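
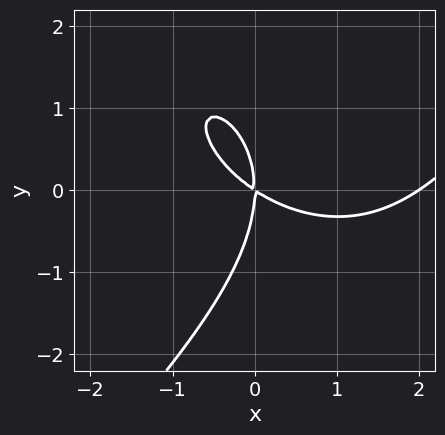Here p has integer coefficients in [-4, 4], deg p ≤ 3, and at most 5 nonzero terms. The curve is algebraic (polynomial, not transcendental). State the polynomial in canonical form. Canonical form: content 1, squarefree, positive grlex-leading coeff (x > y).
x^3 - y^3 - 2*x^2 - 3*x*y

1. Degree: a generic line meets the curve in up to 3 points, so deg p = 3.
2. Reading off the gridlines: it meets the y-axis at y = 0 (among the integer gridlines); the x-axis gridline crossings are at x ∈ {0, 2}.
3. Assembling these constraints gives the stated polynomial.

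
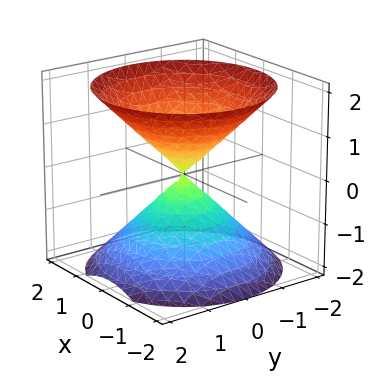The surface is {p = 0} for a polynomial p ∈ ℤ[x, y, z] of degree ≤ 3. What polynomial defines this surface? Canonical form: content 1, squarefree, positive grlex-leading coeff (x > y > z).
(a) The picture has 2 separate pieces.
(b) Degree: two nappes meeting at a single point; a quadric, so deg p = 2.
(c) Symmetries: mirror symmetry z ↦ −z ⇒ only even powers of z; every cross-section ⟂ z is a circle, so x, y appear only via x² + y².
(d) Against the integer gridlines: it crosses the x-axis at the gridline x = 0; it crosses the z-axis at the gridline z = 0; one y-axis crossing is at y = 0; a circular section at z = -1 has radius exactly 1.
(e) The integer polynomial consistent with all of this is the stated p.

x^2 + y^2 - z^2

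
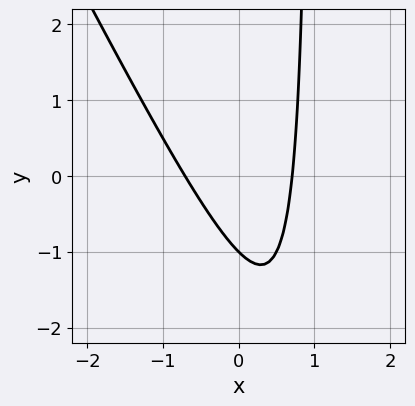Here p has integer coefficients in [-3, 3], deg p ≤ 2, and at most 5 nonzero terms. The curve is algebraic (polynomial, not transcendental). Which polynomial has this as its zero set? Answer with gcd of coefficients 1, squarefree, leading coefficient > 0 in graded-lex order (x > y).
(a) The degree is 2 — the shape is more complex than any degree-1 curve.
(b) From the visible intercepts: it meets the y-axis at y = -1 (among the integer gridlines).
(c) Solving for integer coefficients yields p as stated.

2*x^2 + x*y - y - 1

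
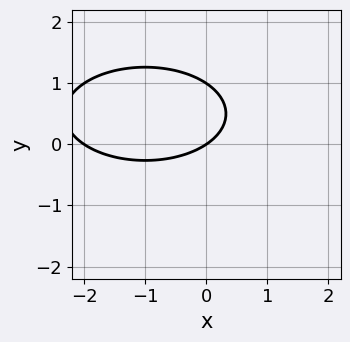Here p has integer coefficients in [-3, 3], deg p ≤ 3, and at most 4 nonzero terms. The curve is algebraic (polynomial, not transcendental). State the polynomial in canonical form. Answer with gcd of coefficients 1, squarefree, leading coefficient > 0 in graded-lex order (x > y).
x^2 + 3*y^2 + 2*x - 3*y

(a) The degree is 2 — no degree-1 curve has this shape.
(b) From the axis intercepts and sections: among the integer gridlines, it crosses the y-axis at y ∈ {0, 1}; among the integer gridlines, it crosses the x-axis at x ∈ {-2, 0}.
(c) Matching integer coefficients to the picture gives p.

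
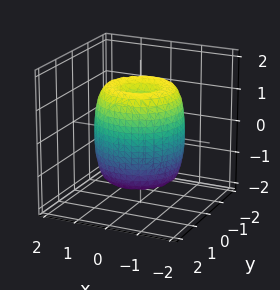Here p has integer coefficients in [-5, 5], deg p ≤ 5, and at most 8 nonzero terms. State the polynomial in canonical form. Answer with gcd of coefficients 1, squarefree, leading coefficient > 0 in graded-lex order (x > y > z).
1. deg p = 4. A generic line meets the surface in up to 4 points.
2. By symmetry, the z-axis is an axis of rotation, so x and y enter only as x² + y².
3. From the axis intercepts and sections: a circular section at z = 1 has radius between 1 and 2; among the integer gridlines, it crosses the z-axis at z ∈ {-1, 1}.
4. Fitting integer coefficients to these (and the overall shape) gives p.

2*x^4 + 4*x^2*y^2 + 2*y^4 - 3*x^2 - 3*y^2 + z^2 - 1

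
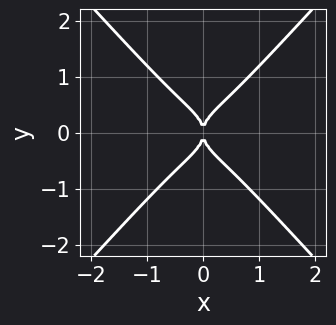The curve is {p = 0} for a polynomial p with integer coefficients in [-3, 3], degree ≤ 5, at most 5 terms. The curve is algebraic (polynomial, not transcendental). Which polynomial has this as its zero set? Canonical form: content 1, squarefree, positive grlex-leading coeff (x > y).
First, the degree is 4 — the shape is more complex than any degree-3 curve.
Next, symmetries: it's symmetric under y → −y, forcing even powers of y; mirror symmetry x ↦ −x ⇒ only even powers of x.
Next, against the integer gridlines: one y-axis crossing is at y = 0; it meets the x-axis at x = 0 (among the integer gridlines).
Finally, together with the visible shape, these determine p as stated.

3*x^4 - 2*y^4 + x^2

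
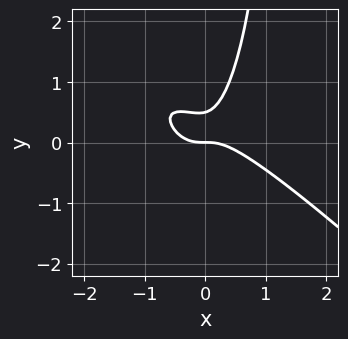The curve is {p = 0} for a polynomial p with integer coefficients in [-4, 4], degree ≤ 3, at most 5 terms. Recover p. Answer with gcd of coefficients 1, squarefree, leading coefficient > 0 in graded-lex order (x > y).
2*x^3 + 3*x^2*y + x*y^2 - 2*y^2 + y

deg p = 3.
Checking where it meets the axes: one x-axis crossing is at x = 0; it crosses the y-axis at the gridline y = 0.
Solving for integer coefficients yields p as stated.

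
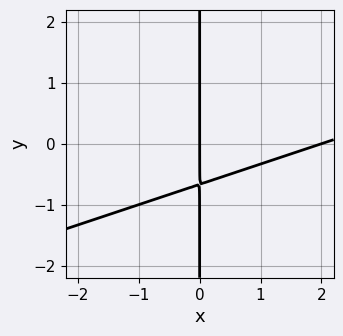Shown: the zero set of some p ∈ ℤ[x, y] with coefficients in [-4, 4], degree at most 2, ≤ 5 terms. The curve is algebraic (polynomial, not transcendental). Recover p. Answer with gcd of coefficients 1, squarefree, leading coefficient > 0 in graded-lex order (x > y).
x^2 - 3*x*y - 2*x

First, degree: the shape is more complex than any degree-1 curve, so deg p = 2.
Then, reading off the gridlines: every point of the y-axis in the box is on the curve; among the integer gridlines, it crosses the x-axis at x ∈ {0, 2}.
Finally, matching integer coefficients to the picture gives p.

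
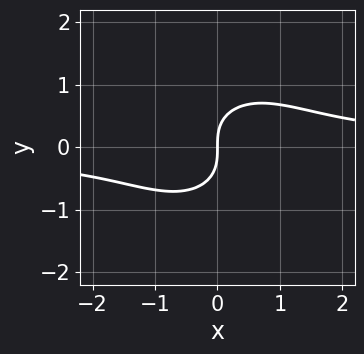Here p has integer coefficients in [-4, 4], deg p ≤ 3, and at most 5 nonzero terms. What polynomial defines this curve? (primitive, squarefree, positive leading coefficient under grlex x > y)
x^2*y + y^3 - x

(a) Degree: a generic line meets the curve in up to 3 points, so deg p = 3.
(b) Observable constraints: it meets the x-axis at x = 0 (among the integer gridlines); it meets the y-axis at y = 0 (among the integer gridlines).
(c) These observations pin down the coefficients.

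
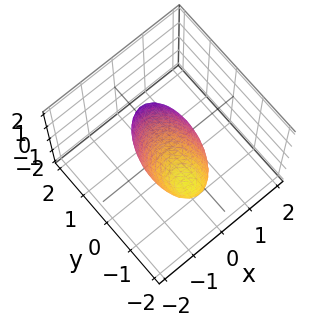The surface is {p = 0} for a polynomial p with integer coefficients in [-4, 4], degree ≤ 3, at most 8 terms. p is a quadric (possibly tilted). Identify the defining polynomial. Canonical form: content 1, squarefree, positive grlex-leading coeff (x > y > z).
(a) Degree: a generic line meets the surface in up to 2 points, so deg p = 2.
(b) Checking where it meets the axes: among the integer gridlines, it crosses the z-axis at z ∈ {-1, 1}; among the integer gridlines, it crosses the y-axis at y ∈ {-1, 1}.
(c) Fitting integer coefficients to these (and the overall shape) gives p.

3*x^2 + 2*x*z + 2*y^2 + 3*y*z + 2*z^2 - 2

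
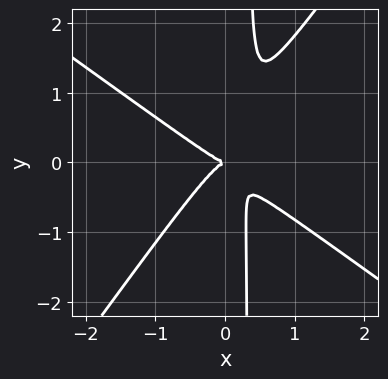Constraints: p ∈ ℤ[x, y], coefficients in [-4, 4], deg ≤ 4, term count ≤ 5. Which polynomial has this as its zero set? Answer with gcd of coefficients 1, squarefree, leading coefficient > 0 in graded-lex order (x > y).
3*x^3 + 2*x^2*y - 3*x*y^2 + y^2

deg p = 3. No degree-2 curve has this shape.
Against the integer gridlines: one y-axis crossing is at y = 0; it crosses the x-axis at the gridline x = 0.
Solving for integer coefficients yields p as stated.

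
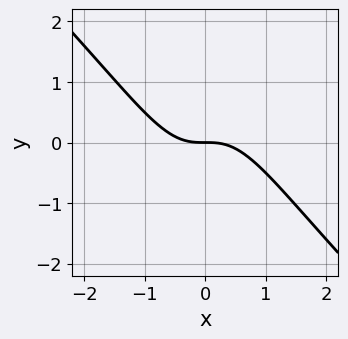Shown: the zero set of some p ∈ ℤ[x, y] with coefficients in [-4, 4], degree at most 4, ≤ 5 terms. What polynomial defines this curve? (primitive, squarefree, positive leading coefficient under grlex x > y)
x^3 + x^2*y + y

First, deg p = 3.
Then, from the axis intercepts and sections: it meets the y-axis at y = 0 (among the integer gridlines); one x-axis crossing is at x = 0.
Finally, assembling these constraints gives the stated polynomial.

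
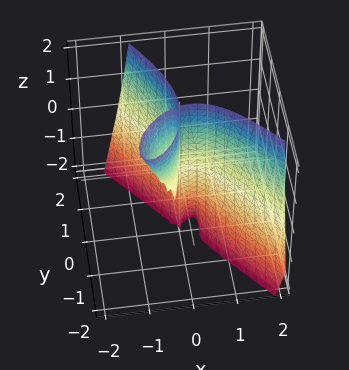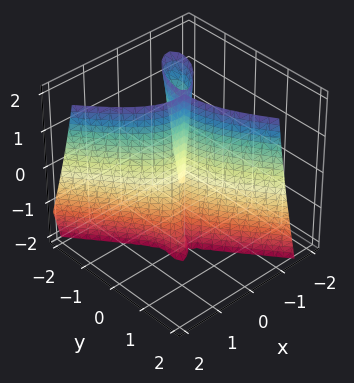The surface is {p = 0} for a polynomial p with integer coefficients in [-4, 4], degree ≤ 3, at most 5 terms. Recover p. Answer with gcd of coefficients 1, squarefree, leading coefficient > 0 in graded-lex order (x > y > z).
2*x^3 + x*y*z + y^3 - x^2 + 2*x*y

(a) I count 2 distinct pieces.
(b) The degree is 3 — a generic line meets the surface in up to 3 points.
(c) Against the integer gridlines: the visible z-axis segment lies entirely on the surface; it crosses the x-axis at the gridline x = 0.
(d) Fitting integer coefficients to these (and the overall shape) gives p.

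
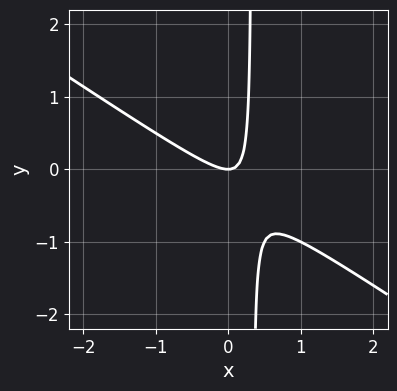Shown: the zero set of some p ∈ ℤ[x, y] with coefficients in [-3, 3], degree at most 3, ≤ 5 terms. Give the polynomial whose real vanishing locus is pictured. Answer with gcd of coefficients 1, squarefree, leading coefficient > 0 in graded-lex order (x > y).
2*x^2 + 3*x*y - y

Degree: no degree-1 curve has this shape, so deg p = 2.
Reading off the gridlines: one y-axis crossing is at y = 0; it crosses the x-axis at the gridline x = 0.
Assembling these constraints gives the stated polynomial.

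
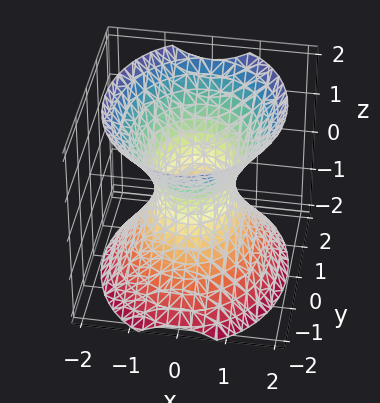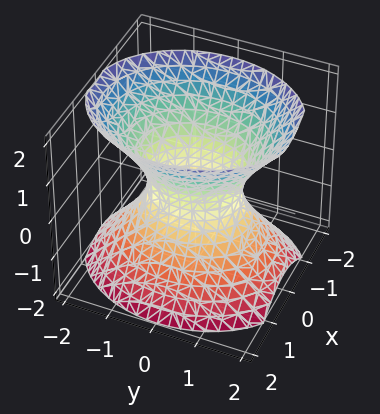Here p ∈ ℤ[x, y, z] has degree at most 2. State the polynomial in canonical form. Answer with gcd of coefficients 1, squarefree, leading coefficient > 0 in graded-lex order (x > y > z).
3*x^2 + 2*y^2 - 2*z^2 - 2

The degree is 2 — an hourglass — one-sheet hyperboloid; a quadric.
Symmetries: it's symmetric under z → −z, forcing even powers of z; it's symmetric under y → −y, forcing even powers of y; the x ↦ −x reflection is a symmetry, so x appears only in even powers.
Against the integer gridlines: the y-axis gridline crossings are at y ∈ {-1, 1}; no z-intercept at any integer in the box.
The integer polynomial consistent with all of this is the stated p.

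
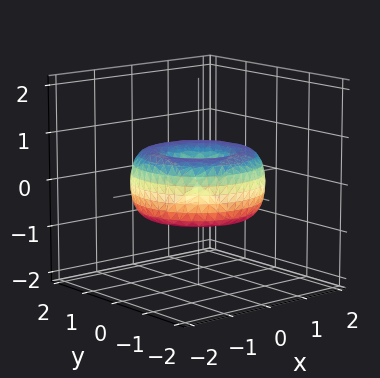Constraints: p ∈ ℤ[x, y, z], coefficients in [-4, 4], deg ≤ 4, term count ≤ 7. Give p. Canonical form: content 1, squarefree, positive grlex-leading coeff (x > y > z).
x^4 + 2*x^2*y^2 + y^4 - 2*x^2 - 2*y^2 + 2*z^2

First, degree: no degree-3 surface has this shape, so deg p = 4.
Then, by symmetry, the z-axis is an axis of rotation, so x and y enter only as x² + y².
Next, against the integer gridlines: it meets the z-axis at z = 0 (among the integer gridlines); a circular section at z = 0 has radius between 1 and 2; it meets the y-axis at y = 0 (among the integer gridlines); it crosses the x-axis at the gridline x = 0.
Finally, solving for integer coefficients yields p as stated.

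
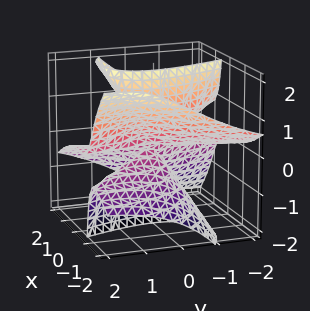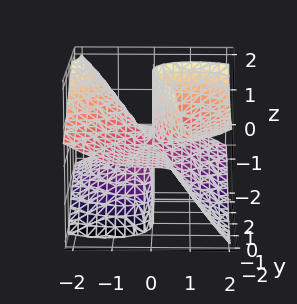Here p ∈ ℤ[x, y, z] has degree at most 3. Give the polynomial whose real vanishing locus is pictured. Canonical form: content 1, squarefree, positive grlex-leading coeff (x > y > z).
There are 2 components. They look like related sheets of one shape, so recover p as a whole.
deg p = 3. No degree-2 surface has this shape.
Reading off the gridlines: it meets the x-axis at x = 0 (among the integer gridlines); the visible z-axis segment lies entirely on the surface; the visible y-axis segment lies entirely on the surface.
These observations pin down the coefficients.

x^3 + 2*x*y*z - 2*x*z^2 + y^2*z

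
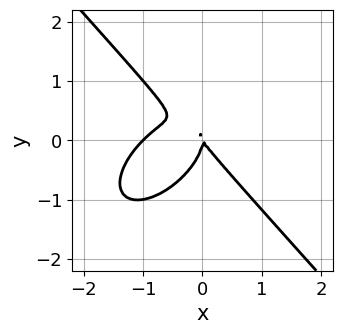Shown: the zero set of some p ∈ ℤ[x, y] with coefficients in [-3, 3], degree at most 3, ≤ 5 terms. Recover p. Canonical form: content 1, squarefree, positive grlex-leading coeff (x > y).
The degree is 3 — a generic line meets the curve in up to 3 points.
Reading off the gridlines: among the integer gridlines, it crosses the x-axis at x ∈ {-1, 0}; it meets the y-axis at y = 0 (among the integer gridlines).
Putting this together gives p.

3*x^3 - x^2*y + 3*y^3 + 3*x^2 + 2*x*y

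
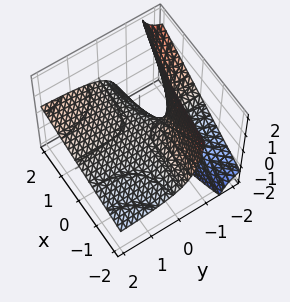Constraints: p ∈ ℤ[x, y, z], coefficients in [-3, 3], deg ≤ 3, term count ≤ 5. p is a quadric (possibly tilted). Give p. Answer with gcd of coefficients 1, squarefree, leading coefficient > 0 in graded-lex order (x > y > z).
x*y - 3*y*z - 3*z

(a) deg p = 2. A generic line meets the surface in up to 2 points.
(b) Against the integer gridlines: one z-axis crossing is at z = 0; every point of the x-axis in the box is on the surface; the visible y-axis segment lies entirely on the surface.
(c) The integer polynomial consistent with all of this is the stated p.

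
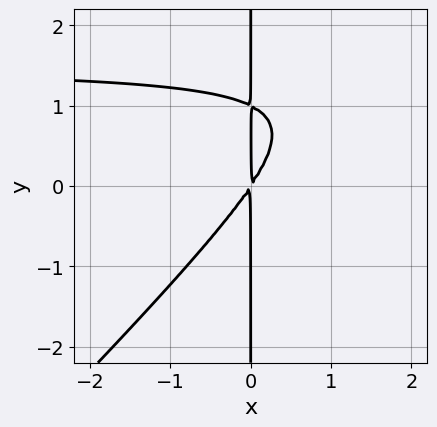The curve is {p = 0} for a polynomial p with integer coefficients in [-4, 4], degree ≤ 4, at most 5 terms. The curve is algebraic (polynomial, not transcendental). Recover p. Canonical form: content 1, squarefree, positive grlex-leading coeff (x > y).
1. Degree: no degree-2 curve has this shape, so deg p = 3.
2. From the visible intercepts: the visible y-axis segment lies entirely on the curve.
3. Putting this together gives p.

2*x^2*y - 2*x*y^2 - 3*x^2 + 2*x*y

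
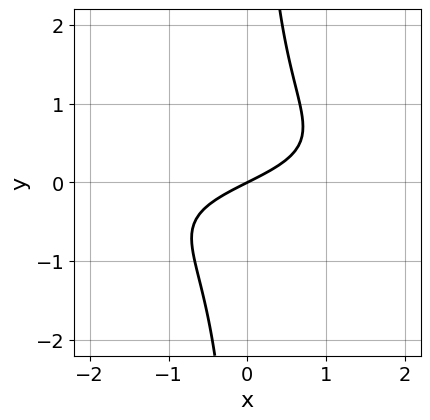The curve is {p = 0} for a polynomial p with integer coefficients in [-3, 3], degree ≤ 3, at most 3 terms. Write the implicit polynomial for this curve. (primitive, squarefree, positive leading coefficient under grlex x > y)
(a) deg p = 3. No degree-2 curve has this shape.
(b) Reading off the gridlines: one x-axis crossing is at x = 0; one y-axis crossing is at y = 0.
(c) Together with the visible shape, these determine p as stated.

2*x*y^2 + x - 2*y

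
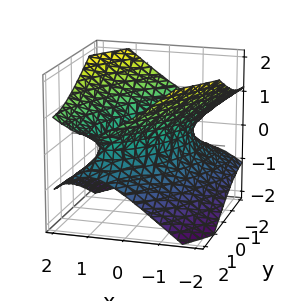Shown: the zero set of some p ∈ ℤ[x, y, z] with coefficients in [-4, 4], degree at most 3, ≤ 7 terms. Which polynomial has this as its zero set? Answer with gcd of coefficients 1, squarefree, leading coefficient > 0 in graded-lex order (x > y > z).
2*x^2 - 2*x*y + y^2 - 3*z^2 - 1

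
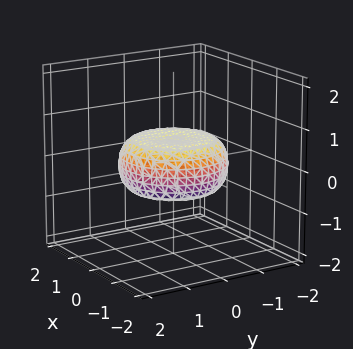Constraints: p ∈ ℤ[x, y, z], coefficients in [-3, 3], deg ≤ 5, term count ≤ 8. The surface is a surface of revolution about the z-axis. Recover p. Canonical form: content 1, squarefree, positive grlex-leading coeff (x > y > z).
The degree is 4 — no degree-3 surface has this shape.
Symmetry: the surface is invariant under rotation about z: p = q(x² + y², z).
From the visible intercepts: a circular section at z = 0 has radius between 1 and 2.
Together with the visible shape, these determine p as stated.

x^4 + 2*x^2*y^2 + y^4 - x^2 - y^2 + 3*z^2 - 1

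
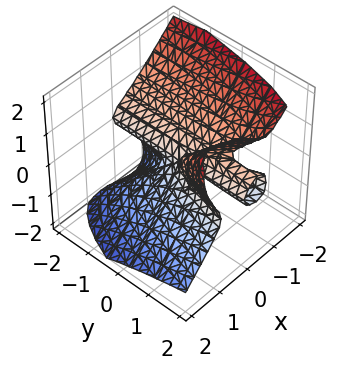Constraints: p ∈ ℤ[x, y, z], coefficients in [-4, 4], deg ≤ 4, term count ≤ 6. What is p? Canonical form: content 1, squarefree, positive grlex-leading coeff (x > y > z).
3*x^3 - x*z^2 - 2*y*z^2 + 2*z^3 - x*y

deg p = 3.
From the visible intercepts: it meets the z-axis at z = 0 (among the integer gridlines); it crosses the x-axis at the gridline x = 0.
These observations pin down the coefficients.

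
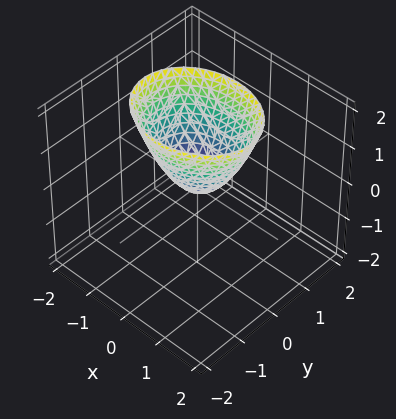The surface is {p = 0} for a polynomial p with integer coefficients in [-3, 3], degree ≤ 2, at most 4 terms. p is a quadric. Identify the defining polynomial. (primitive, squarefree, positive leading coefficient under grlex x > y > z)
(a) deg p = 2. A single bowl opening along one axis; a quadric.
(b) Symmetries: it's symmetric under x → −x, forcing even powers of x; it's symmetric under y → −y, forcing even powers of y.
(c) From the axis intercepts and sections: it crosses the z-axis at the gridline z = 0; it meets the x-axis at x = 0 (among the integer gridlines); one y-axis crossing is at y = 0.
(d) Assembling these constraints gives the stated polynomial.

2*x^2 + 3*y^2 - 2*z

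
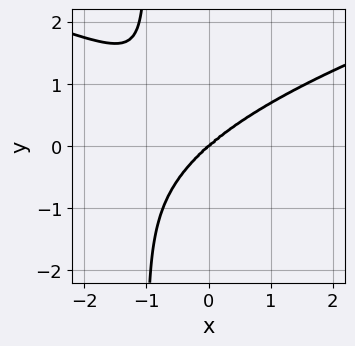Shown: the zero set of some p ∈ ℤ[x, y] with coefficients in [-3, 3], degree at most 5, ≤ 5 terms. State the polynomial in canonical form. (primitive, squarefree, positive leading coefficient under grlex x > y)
3*x*y^3 - 2*x^3 + 3*y^3

(a) The degree is 4 — the shape is more complex than any degree-3 curve.
(b) Against the integer gridlines: one x-axis crossing is at x = 0; one y-axis crossing is at y = 0.
(c) Putting this together gives p.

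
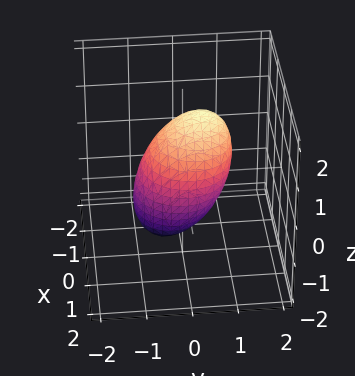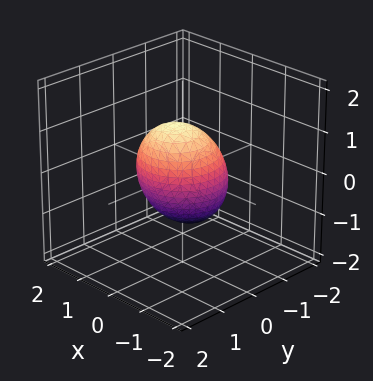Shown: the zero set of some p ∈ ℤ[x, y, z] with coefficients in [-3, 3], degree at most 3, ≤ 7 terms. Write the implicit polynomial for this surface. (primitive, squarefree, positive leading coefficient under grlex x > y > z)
First, deg p = 2. The shape is more complex than any degree-1 surface.
Then, against the integer gridlines: among the integer gridlines, it crosses the y-axis at y ∈ {-1, 1}; among the integer gridlines, it crosses the x-axis at x ∈ {-1, 1}.
Finally, solving for integer coefficients yields p as stated.

3*x^2 + x*z + 3*y^2 - 2*y*z + 2*z^2 - 3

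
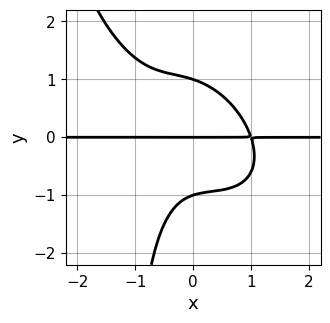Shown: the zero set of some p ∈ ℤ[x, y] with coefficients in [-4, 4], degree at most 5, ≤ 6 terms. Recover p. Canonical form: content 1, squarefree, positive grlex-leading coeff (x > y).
(a) The degree is 4 — no degree-3 curve has this shape.
(b) From the axis intercepts and sections: the y-axis gridline crossings are at y ∈ {-1, 0, 1}; the visible x-axis segment lies entirely on the curve.
(c) The integer polynomial consistent with all of this is the stated p.

3*x^3*y + 3*x^2*y^2 + 2*x*y^3 + 3*y^3 - 3*y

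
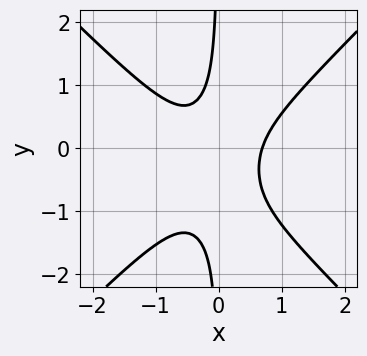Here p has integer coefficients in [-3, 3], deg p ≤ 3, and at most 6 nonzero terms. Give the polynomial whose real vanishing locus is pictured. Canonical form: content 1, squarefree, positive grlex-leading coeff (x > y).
(a) Degree: the shape is more complex than any degree-2 curve, so deg p = 3.
(b) Checking where it meets the axes: the curve avoids every integer y-axis point in the box.
(c) Putting this together gives p.

3*x^3 - 3*x*y^2 - 2*x*y - 1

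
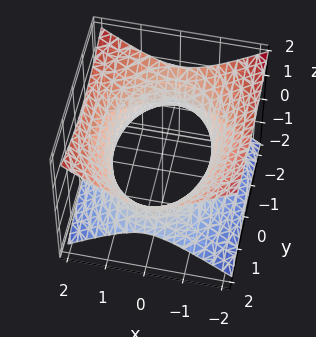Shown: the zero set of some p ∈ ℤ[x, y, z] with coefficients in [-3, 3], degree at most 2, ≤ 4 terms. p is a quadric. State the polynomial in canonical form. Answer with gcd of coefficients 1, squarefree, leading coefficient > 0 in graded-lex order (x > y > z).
2*x^2 + y^2 - 3*z^2 - 3

deg p = 2.
Symmetries: it's symmetric under z → −z, forcing even powers of z; the x ↦ −x reflection is a symmetry, so x appears only in even powers; it's symmetric under y → −y, forcing even powers of y.
Against the integer gridlines: the surface avoids every integer z-axis point in the box.
These observations pin down the coefficients.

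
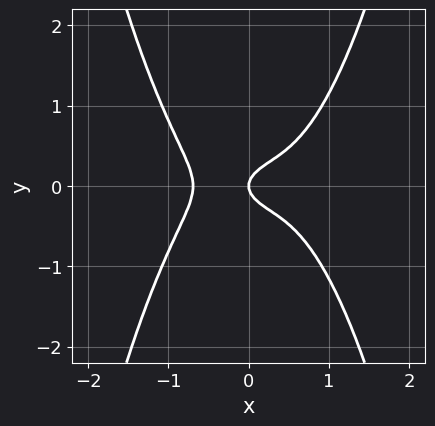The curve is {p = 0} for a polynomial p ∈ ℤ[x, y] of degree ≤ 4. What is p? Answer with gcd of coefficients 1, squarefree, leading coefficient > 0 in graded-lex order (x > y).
First, degree: a generic line meets the curve in up to 4 points, so deg p = 4.
Then, symmetries: the y ↦ −y reflection is a symmetry, so y appears only in even powers.
Then, observable constraints: it meets the x-axis at x = 0 (among the integer gridlines); it meets the y-axis at y = 0 (among the integer gridlines).
Finally, putting this together gives p.

3*x^4 - 3*y^2 + x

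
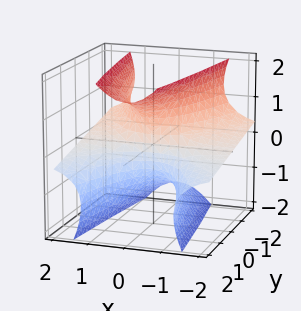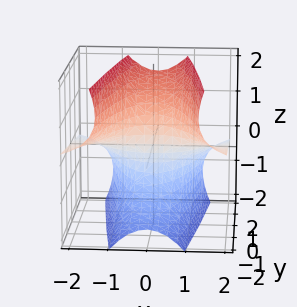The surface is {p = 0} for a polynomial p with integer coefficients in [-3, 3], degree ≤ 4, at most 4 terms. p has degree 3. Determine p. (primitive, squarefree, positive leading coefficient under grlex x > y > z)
(a) deg p = 3. No degree-2 surface has this shape.
(b) Checking where it meets the axes: it meets the y-axis at y = 0 (among the integer gridlines); it meets the z-axis at z = 0 (among the integer gridlines); every point of the x-axis in the box is on the surface.
(c) Fitting integer coefficients to these (and the overall shape) gives p.

3*x^2*z - z^3 + 2*y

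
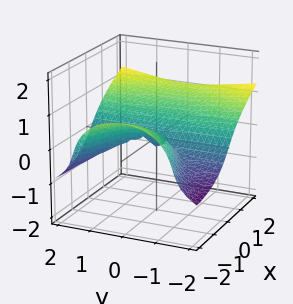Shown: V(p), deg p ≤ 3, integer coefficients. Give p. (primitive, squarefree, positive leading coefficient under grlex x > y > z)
First, the degree is 3 — a generic line meets the surface in up to 3 points.
Then, from the axis intercepts and sections: every point of the y-axis in the box is on the surface; it meets the z-axis at z = 0 (among the integer gridlines); it meets the x-axis at x = 0 (among the integer gridlines).
Finally, these observations pin down the coefficients.

x*y^2 - y^2*z - 3*z^3 + x^2 - z^2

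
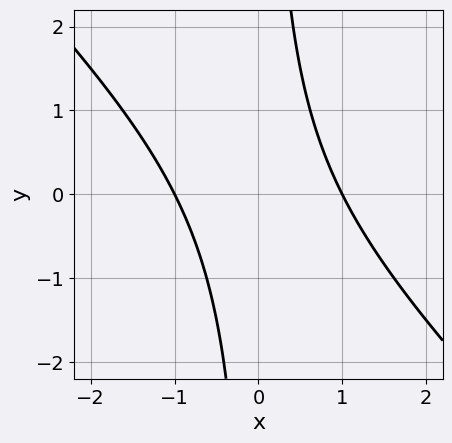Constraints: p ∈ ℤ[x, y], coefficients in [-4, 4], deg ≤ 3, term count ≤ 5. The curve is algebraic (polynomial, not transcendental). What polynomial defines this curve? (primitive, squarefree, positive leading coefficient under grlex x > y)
x^2 + x*y - 1

The degree is 2 — the shape is more complex than any degree-1 curve.
From the axis intercepts and sections: it misses every integer gridline on the y-axis; the x-axis gridline crossings are at x ∈ {-1, 1}.
Solving for integer coefficients yields p as stated.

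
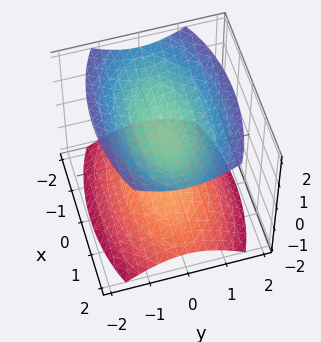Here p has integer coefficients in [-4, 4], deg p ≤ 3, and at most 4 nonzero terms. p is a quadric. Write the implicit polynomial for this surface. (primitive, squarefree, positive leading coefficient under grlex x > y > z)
1. The picture has 2 separate pieces. They look like related sheets of one shape, so recover p as a whole.
2. Degree: two sheets facing apart; a quadric, so deg p = 2.
3. Symmetries: mirror symmetry z ↦ −z ⇒ only even powers of z; the y ↦ −y reflection is a symmetry, so y appears only in even powers; it's symmetric under x → −x, forcing even powers of x.
4. From the visible intercepts: the surface avoids every integer x-axis point in the box; among the integer gridlines, it crosses the z-axis at z ∈ {-1, 1}; it misses every integer gridline on the y-axis.
5. The integer polynomial consistent with all of this is the stated p.

x^2 + 3*y^2 - 3*z^2 + 3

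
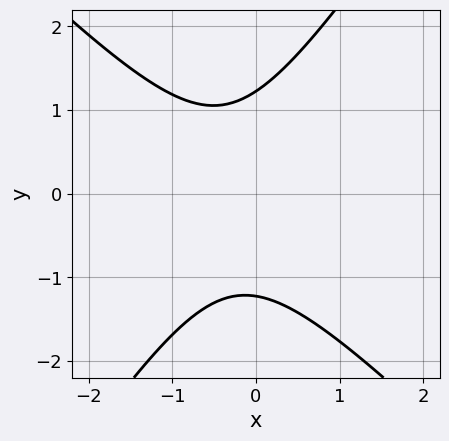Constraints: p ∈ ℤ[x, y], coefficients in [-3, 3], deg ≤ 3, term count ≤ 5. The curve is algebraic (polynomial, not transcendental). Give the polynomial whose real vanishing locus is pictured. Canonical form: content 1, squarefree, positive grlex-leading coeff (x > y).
3*x^2 + x*y - 2*y^2 + 2*x + 3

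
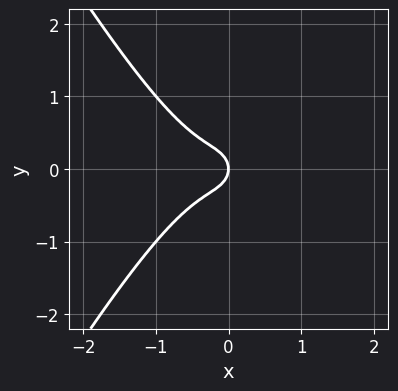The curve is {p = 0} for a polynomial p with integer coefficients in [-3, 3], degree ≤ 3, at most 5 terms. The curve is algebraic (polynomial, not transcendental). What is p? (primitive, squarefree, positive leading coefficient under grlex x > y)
3*x^3 - x*y^2 + x^2 + 2*y^2 + x

First, deg p = 3. No degree-2 curve has this shape.
Then, symmetries: it's symmetric under y → −y, forcing even powers of y.
Next, reading off the gridlines: it crosses the y-axis at the gridline y = 0; one x-axis crossing is at x = 0.
Finally, the integer polynomial consistent with all of this is the stated p.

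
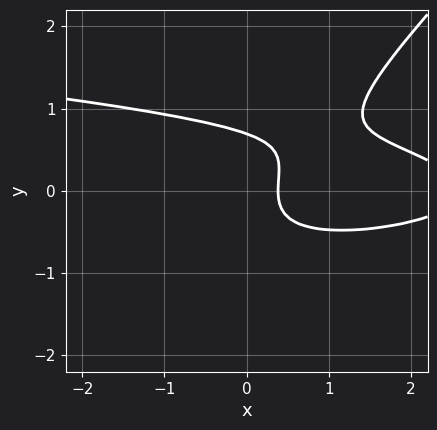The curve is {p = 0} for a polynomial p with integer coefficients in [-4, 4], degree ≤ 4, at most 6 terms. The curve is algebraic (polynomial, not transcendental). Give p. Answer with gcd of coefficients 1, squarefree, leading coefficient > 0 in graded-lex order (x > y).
(a) The degree is 3 — a generic line meets the curve in up to 3 points.
(b) Solving for integer coefficients yields p as stated.

3*x*y^2 - 3*y^3 + x^2 - 3*x + 1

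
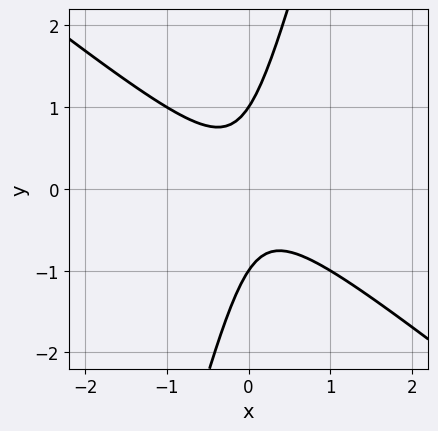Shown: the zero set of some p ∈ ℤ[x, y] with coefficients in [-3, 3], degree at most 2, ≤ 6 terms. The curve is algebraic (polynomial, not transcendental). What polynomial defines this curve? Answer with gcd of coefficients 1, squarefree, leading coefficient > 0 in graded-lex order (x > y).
3*x^2 + 3*x*y - y^2 + 1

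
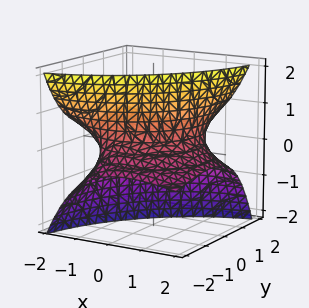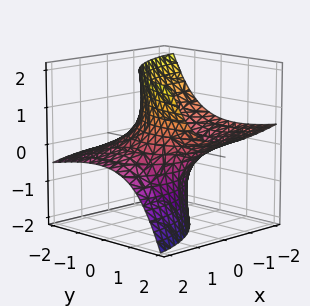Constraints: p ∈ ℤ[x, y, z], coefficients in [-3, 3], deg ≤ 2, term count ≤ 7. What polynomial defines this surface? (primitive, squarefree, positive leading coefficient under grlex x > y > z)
1. Degree: the shape is more complex than any degree-1 surface, so deg p = 2.
2. Against the integer gridlines: no z-intercept at any integer in the box.
3. Fitting integer coefficients to these (and the overall shape) gives p.

x^2 + 3*x*z + y^2 - 3*y*z - z^2 - 2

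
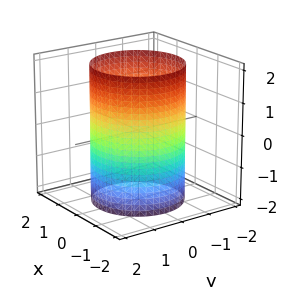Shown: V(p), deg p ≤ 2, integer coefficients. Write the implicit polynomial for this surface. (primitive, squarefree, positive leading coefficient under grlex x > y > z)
x^2 + y^2 - 2

1. Degree: constant cross-section along one axis; a quadric, so deg p = 2.
2. Symmetries: rotational symmetry about the z-axis ⇒ p depends on x, y only through x² + y²; mirror symmetry z ↦ −z ⇒ only even powers of z.
3. Against the integer gridlines: a circular section at z = -2 has radius between 1 and 2; the surface avoids every integer z-axis point in the box.
4. Matching integer coefficients to the picture gives p.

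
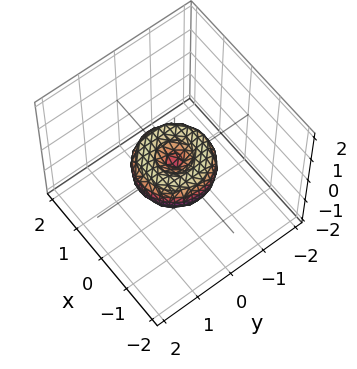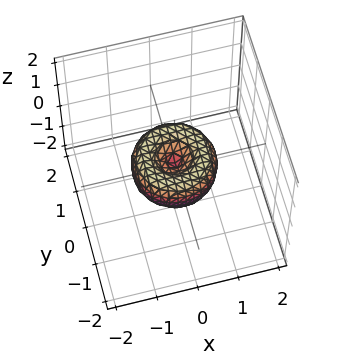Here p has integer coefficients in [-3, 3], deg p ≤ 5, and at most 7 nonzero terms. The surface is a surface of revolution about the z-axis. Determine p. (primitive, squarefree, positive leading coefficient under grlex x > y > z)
x^4 + 2*x^2*y^2 + y^4 - x^2 - y^2 + z^2

1. deg p = 4. No degree-3 surface has this shape.
2. Symmetries: every cross-section ⟂ z is a circle, so x, y appear only via x² + y².
3. Against the integer gridlines: among the integer gridlines, it crosses the x-axis at x ∈ {-1, 0, 1}; one z-axis crossing is at z = 0; the y-axis gridline crossings are at y ∈ {-1, 0, 1}; a circular section at z = 0 has radius exactly 1.
4. Together with the visible shape, these determine p as stated.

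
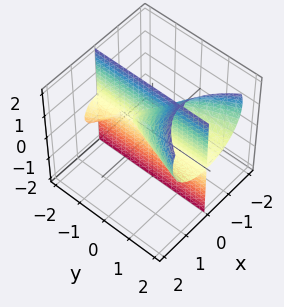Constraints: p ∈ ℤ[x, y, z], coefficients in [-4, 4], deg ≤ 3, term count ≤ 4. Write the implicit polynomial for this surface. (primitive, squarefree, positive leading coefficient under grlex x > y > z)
x^3 - x*y*z + x*z^2 - x*z

First, there are 3 components. Treating them together as one polynomial.
Then, degree: the shape is more complex than any degree-2 surface, so deg p = 3.
Next, reading off the gridlines: it crosses the x-axis at the gridline x = 0; every point of the z-axis in the box is on the surface; every point of the y-axis in the box is on the surface.
Finally, putting this together gives p.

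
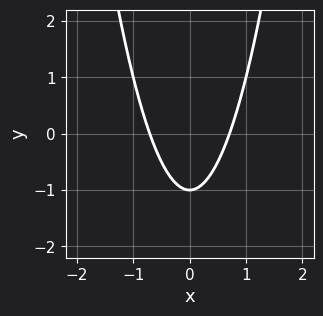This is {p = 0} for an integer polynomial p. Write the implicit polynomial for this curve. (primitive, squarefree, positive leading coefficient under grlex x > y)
1. Degree: a generic line meets the curve in up to 2 points, so deg p = 2.
2. Symmetries: the x ↦ −x reflection is a symmetry, so x appears only in even powers.
3. Checking where it meets the axes: one y-axis crossing is at y = -1.
4. Matching integer coefficients to the picture gives p.

2*x^2 - y - 1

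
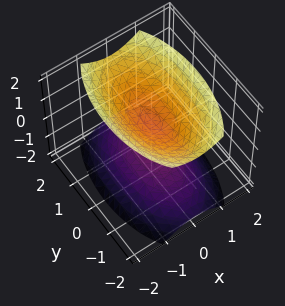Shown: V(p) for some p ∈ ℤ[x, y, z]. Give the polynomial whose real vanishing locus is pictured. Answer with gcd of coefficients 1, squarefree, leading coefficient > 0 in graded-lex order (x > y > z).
3*x^2 + y^2 - 2*z^2 + 1

I count 2 distinct pieces. Treating them together as one polynomial.
Degree: two separate bowl-shaped sheets opening away from each other; a quadric, so deg p = 2.
Symmetries: mirror symmetry x ↦ −x ⇒ only even powers of x; it's symmetric under y → −y, forcing even powers of y; the z ↦ −z reflection is a symmetry, so z appears only in even powers.
Reading off the gridlines: no y-intercept at any integer in the box; it misses every integer gridline on the x-axis.
These observations pin down the coefficients.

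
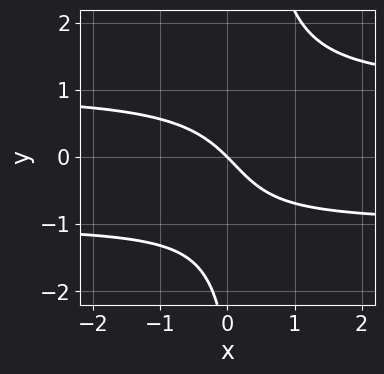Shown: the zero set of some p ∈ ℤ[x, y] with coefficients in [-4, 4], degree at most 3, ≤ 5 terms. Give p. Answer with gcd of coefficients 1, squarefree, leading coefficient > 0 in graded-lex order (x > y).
First, deg p = 3. No degree-2 curve has this shape.
Next, observable constraints: one y-axis crossing is at y = 0; it meets the x-axis at x = 0 (among the integer gridlines).
Finally, solving for integer coefficients yields p as stated.

3*x*y^2 - y^2 - 3*x - 3*y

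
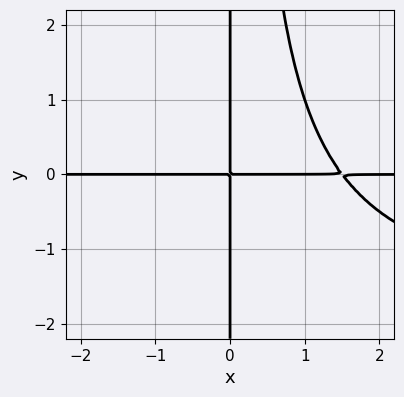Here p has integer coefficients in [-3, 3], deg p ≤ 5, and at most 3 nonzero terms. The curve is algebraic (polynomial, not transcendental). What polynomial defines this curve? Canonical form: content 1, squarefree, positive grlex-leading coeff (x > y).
x^2*y^2 + 2*x^2*y - 3*x*y

The degree is 4 — no degree-3 curve has this shape.
From the visible intercepts: the visible y-axis segment lies entirely on the curve; every point of the x-axis in the box is on the curve.
The integer polynomial consistent with all of this is the stated p.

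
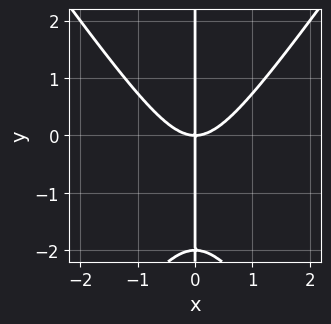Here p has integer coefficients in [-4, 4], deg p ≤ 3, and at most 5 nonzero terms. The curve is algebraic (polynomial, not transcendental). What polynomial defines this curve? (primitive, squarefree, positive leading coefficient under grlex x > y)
2*x^3 - x*y^2 - 2*x*y

(a) deg p = 3. No degree-2 curve has this shape.
(b) Against the integer gridlines: it crosses the x-axis at the gridline x = 0; every point of the y-axis in the box is on the curve.
(c) Solving for integer coefficients yields p as stated.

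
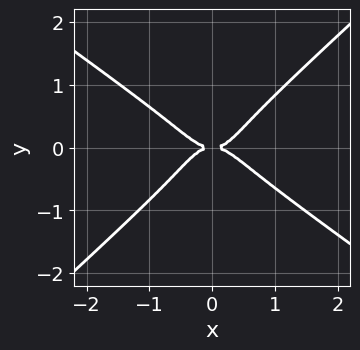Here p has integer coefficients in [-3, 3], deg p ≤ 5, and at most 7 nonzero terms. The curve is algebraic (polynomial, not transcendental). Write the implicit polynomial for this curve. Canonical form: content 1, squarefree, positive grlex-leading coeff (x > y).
2*x^4 + x^3*y - x^2*y^2 - 3*y^4 - y^2

(a) Degree: a generic line meets the curve in up to 4 points, so deg p = 4.
(b) Checking where it meets the axes: it crosses the y-axis at the gridline y = 0; one x-axis crossing is at x = 0.
(c) Assembling these constraints gives the stated polynomial.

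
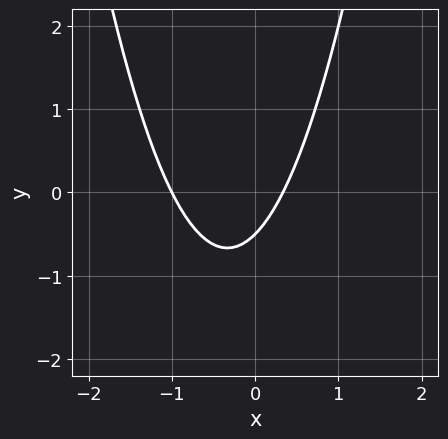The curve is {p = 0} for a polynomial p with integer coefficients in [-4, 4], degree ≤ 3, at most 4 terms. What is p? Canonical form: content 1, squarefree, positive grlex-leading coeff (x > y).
(a) The degree is 2 — no degree-1 curve has this shape.
(b) From the visible intercepts: it crosses the x-axis at the gridline x = -1.
(c) Putting this together gives p.

3*x^2 + 2*x - 2*y - 1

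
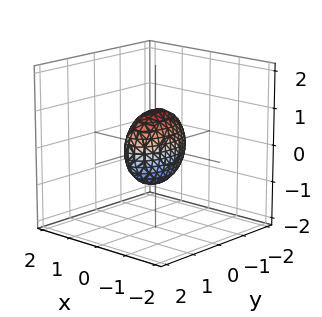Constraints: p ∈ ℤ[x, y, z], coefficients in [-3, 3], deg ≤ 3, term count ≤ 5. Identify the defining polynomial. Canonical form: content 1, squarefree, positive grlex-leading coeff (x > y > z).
First, the degree is 2 — bounded and convex; a quadric.
Next, symmetries: the x ↦ −x reflection is a symmetry, so x appears only in even powers; mirror symmetry z ↦ −z ⇒ only even powers of z; the y ↦ −y reflection is a symmetry, so y appears only in even powers.
Next, against the integer gridlines: the y-axis gridline crossings are at y ∈ {-1, 1}; among the integer gridlines, it crosses the z-axis at z ∈ {-1, 1}.
Finally, fitting integer coefficients to these (and the overall shape) gives p.

3*x^2 + y^2 + z^2 - 1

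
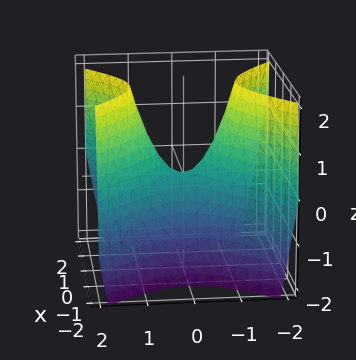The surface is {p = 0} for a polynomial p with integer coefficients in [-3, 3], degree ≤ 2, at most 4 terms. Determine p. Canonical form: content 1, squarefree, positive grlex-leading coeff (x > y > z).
First, degree: a saddle surface; a quadric, so deg p = 2.
Next, symmetries: the y ↦ −y reflection is a symmetry, so y appears only in even powers; the x ↦ −x reflection is a symmetry, so x appears only in even powers.
Then, reading off the gridlines: it crosses the x-axis at the gridline x = 0; it meets the y-axis at y = 0 (among the integer gridlines).
Finally, together with the visible shape, these determine p as stated.

3*x^2 - 3*y^2 + 2*z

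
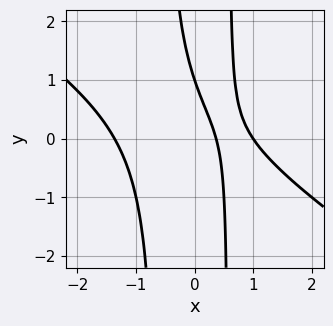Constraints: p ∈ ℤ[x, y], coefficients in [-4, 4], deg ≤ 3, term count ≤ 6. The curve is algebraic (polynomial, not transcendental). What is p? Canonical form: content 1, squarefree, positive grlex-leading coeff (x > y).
2*x^3 + 3*x^2*y - 3*x - y + 1

(a) The degree is 3 — no degree-2 curve has this shape.
(b) Checking where it meets the axes: it meets the y-axis at y = 1 (among the integer gridlines); it meets the x-axis at x = 1 (among the integer gridlines).
(c) Matching integer coefficients to the picture gives p.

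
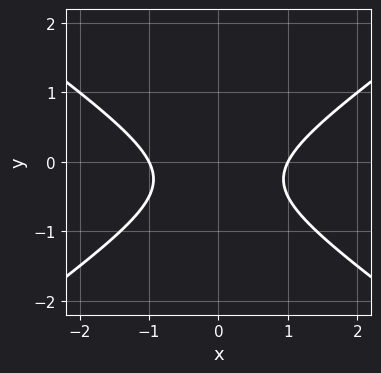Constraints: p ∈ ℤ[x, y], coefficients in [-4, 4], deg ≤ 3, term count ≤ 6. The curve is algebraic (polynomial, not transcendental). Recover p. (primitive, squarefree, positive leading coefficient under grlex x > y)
First, the degree is 2 — the shape is more complex than any degree-1 curve.
Next, symmetries: it's symmetric under x → −x, forcing even powers of x.
Then, observable constraints: the x-axis gridline crossings are at x ∈ {-1, 1}; it misses every integer gridline on the y-axis.
Finally, matching integer coefficients to the picture gives p.

x^2 - 2*y^2 - y - 1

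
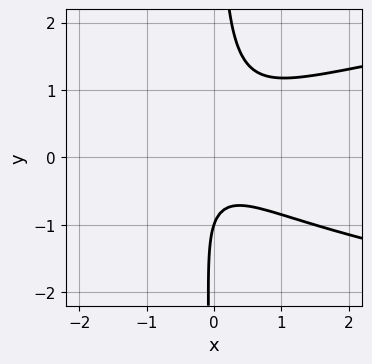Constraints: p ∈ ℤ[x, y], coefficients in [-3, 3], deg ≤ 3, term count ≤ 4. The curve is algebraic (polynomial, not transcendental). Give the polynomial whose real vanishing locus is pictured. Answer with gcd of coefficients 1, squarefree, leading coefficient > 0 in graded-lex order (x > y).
3*x*y^2 - 2*x^2 - y - 1

1. The degree is 3 — the shape is more complex than any degree-2 curve.
2. From the visible intercepts: it misses every integer gridline on the x-axis; one y-axis crossing is at y = -1.
3. These observations pin down the coefficients.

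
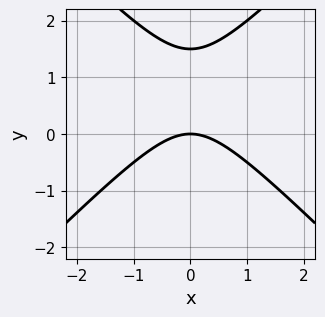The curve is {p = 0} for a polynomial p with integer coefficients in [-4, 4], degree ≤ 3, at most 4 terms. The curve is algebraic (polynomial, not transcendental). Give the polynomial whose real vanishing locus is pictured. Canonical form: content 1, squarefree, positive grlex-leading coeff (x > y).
2*x^2 - 2*y^2 + 3*y

First, the degree is 2 — no degree-1 curve has this shape.
Next, symmetries: mirror symmetry x ↦ −x ⇒ only even powers of x.
Next, from the visible intercepts: one x-axis crossing is at x = 0; it crosses the y-axis at the gridline y = 0.
Finally, fitting integer coefficients to these (and the overall shape) gives p.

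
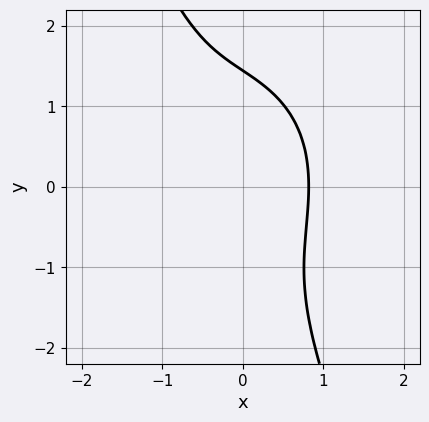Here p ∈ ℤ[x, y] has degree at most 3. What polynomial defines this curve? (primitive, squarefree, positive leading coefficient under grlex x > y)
3*x^3 + 2*x*y^2 + y^3 + 2*x^2 - 3

The degree is 3 — a generic line meets the curve in up to 3 points.
Putting this together gives p.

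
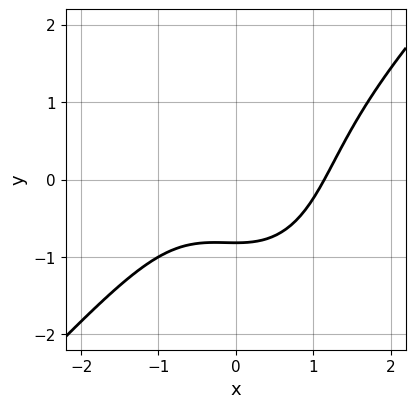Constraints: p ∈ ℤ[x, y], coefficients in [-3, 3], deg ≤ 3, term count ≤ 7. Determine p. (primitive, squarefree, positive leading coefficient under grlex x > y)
2*x^3 - x^2*y - y^3 - 3*y - 3

(a) deg p = 3.
(b) Putting this together gives p.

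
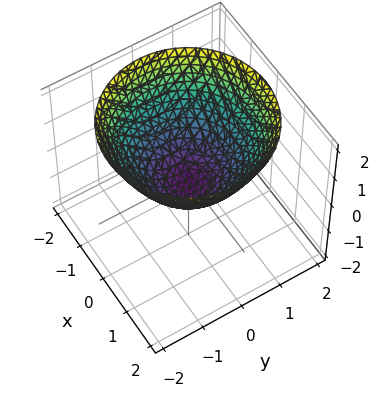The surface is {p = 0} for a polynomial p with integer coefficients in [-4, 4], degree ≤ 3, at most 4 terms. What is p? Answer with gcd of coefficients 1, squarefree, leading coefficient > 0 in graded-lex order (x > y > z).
2*x^2 + 2*y^2 - 3*z - 1

1. The degree is 2 — a generic line meets the surface in up to 2 points.
2. Symmetry: every cross-section ⟂ z is a circle, so x, y appear only via x² + y².
3. Reading off the gridlines: a circular section at z = 1 has radius between 1 and 2.
4. Together with the visible shape, these determine p as stated.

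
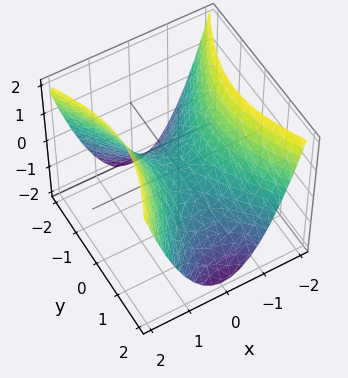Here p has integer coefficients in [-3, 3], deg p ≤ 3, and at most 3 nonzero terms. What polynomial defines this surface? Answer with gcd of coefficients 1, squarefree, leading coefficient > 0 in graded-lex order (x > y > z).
(a) The degree is 2 — a saddle surface; a quadric.
(b) Symmetries: it's symmetric under x → −x, forcing even powers of x; the y ↦ −y reflection is a symmetry, so y appears only in even powers.
(c) Checking where it meets the axes: one z-axis crossing is at z = 0; it meets the x-axis at x = 0 (among the integer gridlines); one y-axis crossing is at y = 0.
(d) Solving for integer coefficients yields p as stated.

2*x^2 - y^2 - 2*z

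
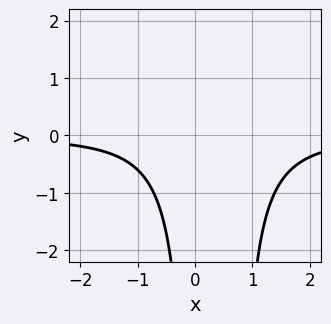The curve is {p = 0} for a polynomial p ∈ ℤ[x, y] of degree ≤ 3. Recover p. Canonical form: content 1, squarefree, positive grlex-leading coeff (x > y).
First, degree: the shape is more complex than any degree-2 curve, so deg p = 3.
Then, reading off the gridlines: no x-intercept at any integer in the box; it misses every integer gridline on the y-axis.
Finally, assembling these constraints gives the stated polynomial.

3*x^2*y - 2*x*y + 3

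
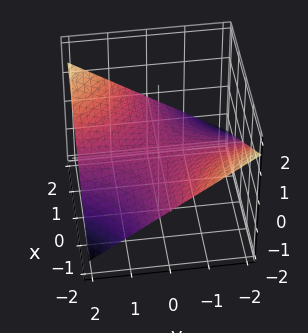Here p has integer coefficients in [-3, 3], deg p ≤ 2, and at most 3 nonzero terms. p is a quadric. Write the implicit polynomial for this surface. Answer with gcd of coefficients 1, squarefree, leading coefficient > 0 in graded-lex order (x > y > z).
x*y - 3*z

(a) deg p = 2.
(b) From the axis intercepts and sections: one z-axis crossing is at z = 0; every point of the x-axis in the box is on the surface; every point of the y-axis in the box is on the surface.
(c) Fitting integer coefficients to these (and the overall shape) gives p.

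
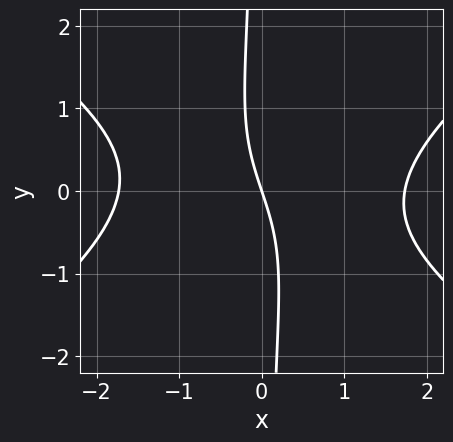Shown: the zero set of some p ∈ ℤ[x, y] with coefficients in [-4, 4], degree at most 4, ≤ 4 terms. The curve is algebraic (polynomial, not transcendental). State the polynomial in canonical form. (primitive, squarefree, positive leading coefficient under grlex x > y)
1. The degree is 3 — no degree-2 curve has this shape.
2. Checking where it meets the axes: it meets the y-axis at y = 0 (among the integer gridlines); it crosses the x-axis at the gridline x = 0.
3. Together with the visible shape, these determine p as stated.

x^3 - 2*x*y^2 - 3*x - y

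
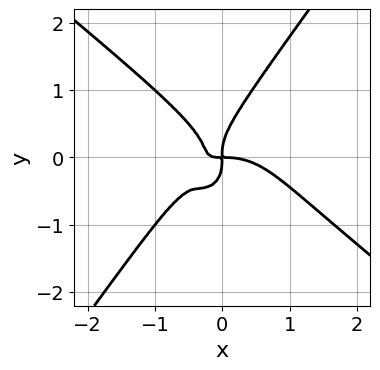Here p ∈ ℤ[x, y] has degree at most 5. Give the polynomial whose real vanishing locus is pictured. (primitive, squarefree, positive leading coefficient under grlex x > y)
2*x^4 + 2*x*y^3 - 2*y^4 + 3*x^2*y + x*y

First, the degree is 4 — the shape is more complex than any degree-3 curve.
Then, against the integer gridlines: one y-axis crossing is at y = 0; one x-axis crossing is at x = 0.
Finally, assembling these constraints gives the stated polynomial.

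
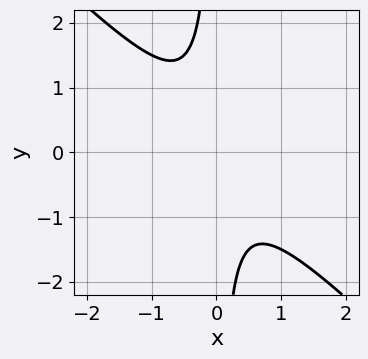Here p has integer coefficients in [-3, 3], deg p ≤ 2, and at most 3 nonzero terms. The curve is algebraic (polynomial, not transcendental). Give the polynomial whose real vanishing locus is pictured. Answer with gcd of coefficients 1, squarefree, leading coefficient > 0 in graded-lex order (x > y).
2*x^2 + 2*x*y + 1

1. Degree: no degree-1 curve has this shape, so deg p = 2.
2. Observable constraints: it misses every integer gridline on the y-axis; the curve avoids every integer x-axis point in the box.
3. Matching integer coefficients to the picture gives p.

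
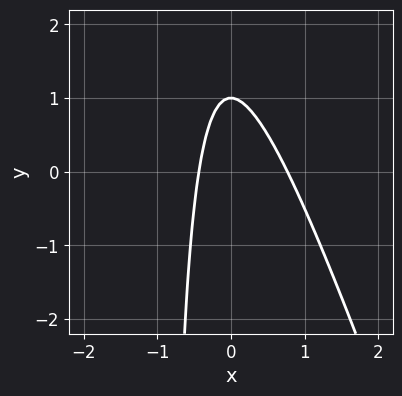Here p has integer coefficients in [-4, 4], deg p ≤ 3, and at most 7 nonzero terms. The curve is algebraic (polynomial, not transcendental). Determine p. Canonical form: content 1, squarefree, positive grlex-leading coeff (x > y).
3*x^2 + x*y - x + y - 1

1. Degree: a generic line meets the curve in up to 2 points, so deg p = 2.
2. Observable constraints: one y-axis crossing is at y = 1.
3. The integer polynomial consistent with all of this is the stated p.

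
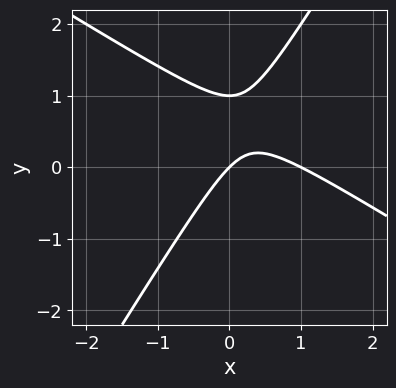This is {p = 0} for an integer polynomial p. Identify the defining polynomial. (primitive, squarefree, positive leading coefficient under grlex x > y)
x^2 + x*y - y^2 - x + y

1. The degree is 2 — no degree-1 curve has this shape.
2. Observable constraints: the y-axis gridline crossings are at y ∈ {0, 1}; among the integer gridlines, it crosses the x-axis at x ∈ {0, 1}.
3. These observations pin down the coefficients.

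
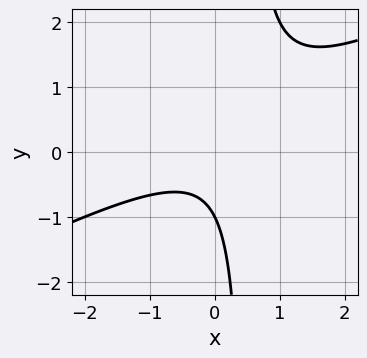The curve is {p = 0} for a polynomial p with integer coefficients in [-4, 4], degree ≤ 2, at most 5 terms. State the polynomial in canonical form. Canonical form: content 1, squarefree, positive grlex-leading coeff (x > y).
(a) The degree is 2 — no degree-1 curve has this shape.
(b) Observable constraints: it crosses the y-axis at the gridline y = -1; no x-intercept at any integer in the box.
(c) Together with the visible shape, these determine p as stated.

x^2 - 2*x*y + y + 1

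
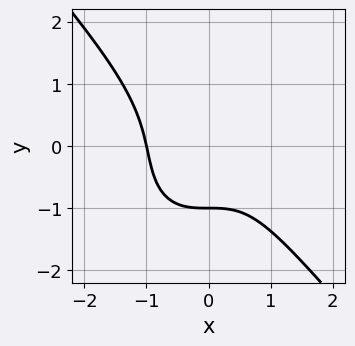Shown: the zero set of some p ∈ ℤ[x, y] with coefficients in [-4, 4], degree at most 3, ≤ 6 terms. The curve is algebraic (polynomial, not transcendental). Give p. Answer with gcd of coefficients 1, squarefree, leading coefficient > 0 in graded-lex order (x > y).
deg p = 3. No degree-2 curve has this shape.
Observable constraints: one y-axis crossing is at y = -1; it meets the x-axis at x = -1 (among the integer gridlines).
Together with the visible shape, these determine p as stated.

3*x^3 + 2*y^3 + y^2 + 2*y + 3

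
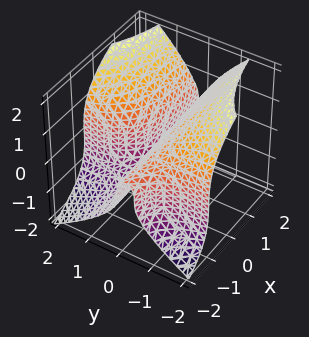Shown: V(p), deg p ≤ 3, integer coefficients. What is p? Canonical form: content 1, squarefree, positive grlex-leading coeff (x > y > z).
(a) Degree: the shape is more complex than any degree-2 surface, so deg p = 3.
(b) From the axis intercepts and sections: one z-axis crossing is at z = 0; it meets the y-axis at y = 0 (among the integer gridlines); every point of the x-axis in the box is on the surface.
(c) Putting this together gives p.

3*x*y^2 - 2*z^3 + 3*y^2 - 2*y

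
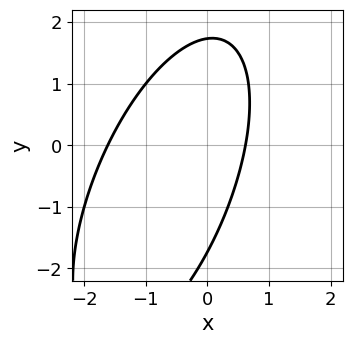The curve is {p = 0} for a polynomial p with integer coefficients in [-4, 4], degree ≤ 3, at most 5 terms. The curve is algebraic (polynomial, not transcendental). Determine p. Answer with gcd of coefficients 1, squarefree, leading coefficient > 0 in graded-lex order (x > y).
deg p = 2. No degree-1 curve has this shape.
The integer polynomial consistent with all of this is the stated p.

3*x^2 - 2*x*y + y^2 + 3*x - 3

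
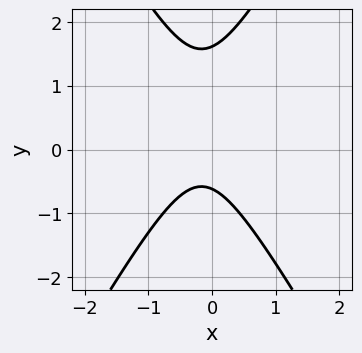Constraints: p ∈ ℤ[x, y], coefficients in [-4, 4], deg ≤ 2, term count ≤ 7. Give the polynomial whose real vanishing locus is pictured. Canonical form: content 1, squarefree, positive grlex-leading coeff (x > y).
3*x^2 - y^2 + x + y + 1

(a) deg p = 2.
(b) From the axis intercepts and sections: the curve avoids every integer x-axis point in the box.
(c) The integer polynomial consistent with all of this is the stated p.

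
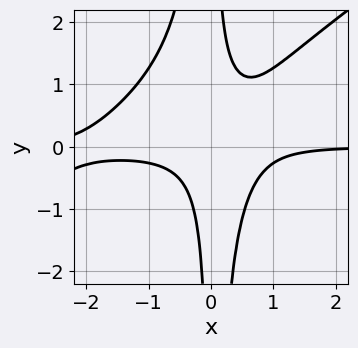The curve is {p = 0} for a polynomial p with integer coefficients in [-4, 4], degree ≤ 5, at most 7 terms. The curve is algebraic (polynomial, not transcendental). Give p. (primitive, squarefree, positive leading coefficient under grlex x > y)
1. The degree is 4 — a generic line meets the curve in up to 4 points.
2. From the axis intercepts and sections: it misses every integer gridline on the y-axis; no x-intercept at any integer in the box.
3. Putting this together gives p.

2*x^3*y - 3*x^2*y^2 + 3*x^2*y - 2*x*y + 1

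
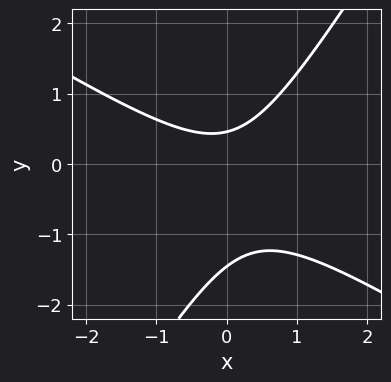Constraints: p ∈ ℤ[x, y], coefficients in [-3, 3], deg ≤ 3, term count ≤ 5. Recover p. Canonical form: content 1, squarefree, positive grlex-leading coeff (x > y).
First, deg p = 2. The shape is more complex than any degree-1 curve.
Next, from the visible intercepts: the curve avoids every integer x-axis point in the box.
Finally, the integer polynomial consistent with all of this is the stated p.

3*x^2 + 3*x*y - 3*y^2 - 3*y + 2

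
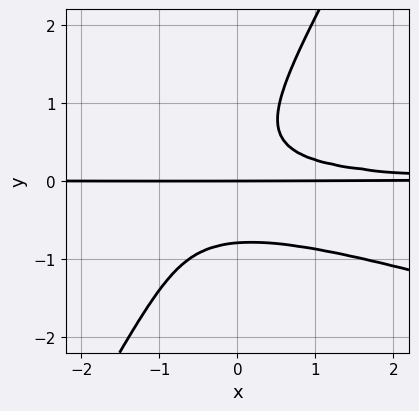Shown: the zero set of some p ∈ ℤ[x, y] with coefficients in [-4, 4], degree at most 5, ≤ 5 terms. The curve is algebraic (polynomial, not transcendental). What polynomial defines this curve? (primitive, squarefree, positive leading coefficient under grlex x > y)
First, deg p = 4.
Next, checking where it meets the axes: it crosses the y-axis at the gridline y = 0; the visible x-axis segment lies entirely on the curve.
Finally, putting this together gives p.

x^2*y^2 + 3*x*y^3 - 2*y^4 + 2*x*y^2 - y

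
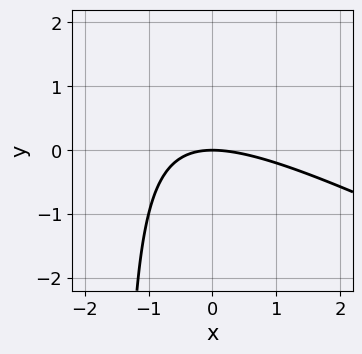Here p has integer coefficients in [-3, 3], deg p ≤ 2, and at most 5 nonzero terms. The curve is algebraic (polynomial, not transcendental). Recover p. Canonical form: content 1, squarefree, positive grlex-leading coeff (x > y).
First, deg p = 2. No degree-1 curve has this shape.
Then, from the axis intercepts and sections: it meets the x-axis at x = 0 (among the integer gridlines); it crosses the y-axis at the gridline y = 0.
Finally, putting this together gives p.

x^2 + 2*x*y + 3*y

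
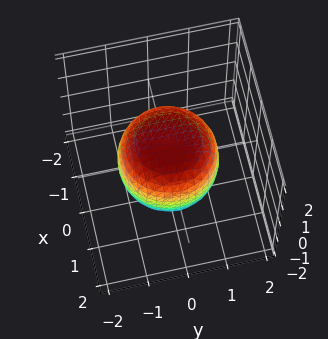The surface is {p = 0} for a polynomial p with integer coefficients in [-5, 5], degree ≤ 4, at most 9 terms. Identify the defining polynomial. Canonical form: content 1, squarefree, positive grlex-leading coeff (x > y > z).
2*x^4 + 4*x^2*y^2 + 2*y^4 - x^2 - y^2 + 3*z^2 - 3

First, deg p = 4.
Then, symmetry: every cross-section ⟂ z is a circle, so x, y appear only via x² + y².
Next, against the integer gridlines: among the integer gridlines, it crosses the z-axis at z ∈ {-1, 1}; a circular section at z = 0 has radius between 1 and 2.
Finally, solving for integer coefficients yields p as stated.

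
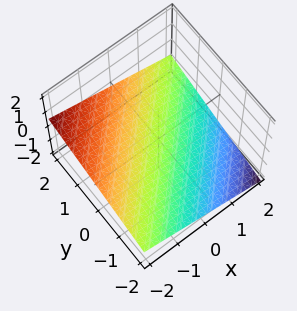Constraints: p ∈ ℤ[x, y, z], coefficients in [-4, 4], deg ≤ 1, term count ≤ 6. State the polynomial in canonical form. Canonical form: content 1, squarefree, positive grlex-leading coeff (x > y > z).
deg p = 1. Every cross-section is a straight line — this is a plane.
From the visible intercepts: one y-axis crossing is at y = 2; it meets the x-axis at x = -2 (among the integer gridlines).
Assembling these constraints gives the stated polynomial.

x - y + 3*z + 2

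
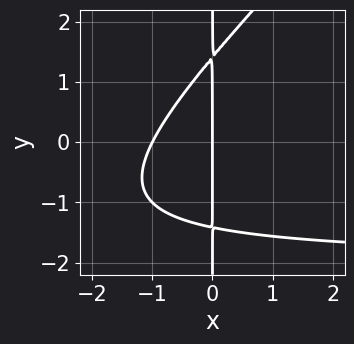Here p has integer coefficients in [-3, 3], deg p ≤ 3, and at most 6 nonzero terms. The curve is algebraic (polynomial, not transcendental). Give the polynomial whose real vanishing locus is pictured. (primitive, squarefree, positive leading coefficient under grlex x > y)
x^2*y - x*y^2 + 2*x^2 + 2*x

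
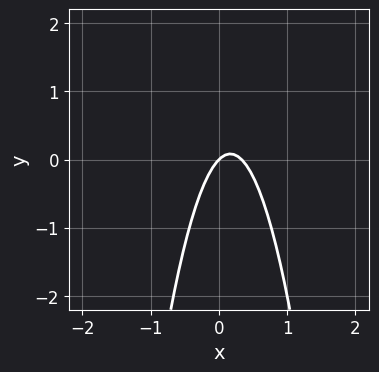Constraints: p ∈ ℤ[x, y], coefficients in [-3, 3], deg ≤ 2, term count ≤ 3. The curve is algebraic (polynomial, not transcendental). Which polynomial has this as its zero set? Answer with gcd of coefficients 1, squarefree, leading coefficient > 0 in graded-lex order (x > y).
3*x^2 - x + y

(a) deg p = 2. The shape is more complex than any degree-1 curve.
(b) Against the integer gridlines: it crosses the y-axis at the gridline y = 0; one x-axis crossing is at x = 0.
(c) Solving for integer coefficients yields p as stated.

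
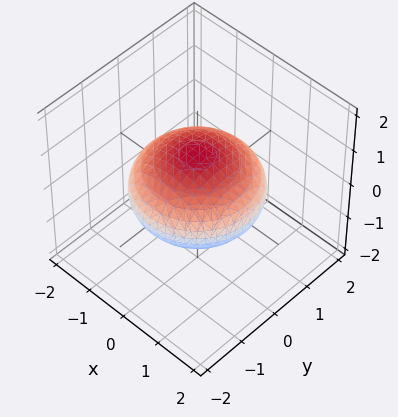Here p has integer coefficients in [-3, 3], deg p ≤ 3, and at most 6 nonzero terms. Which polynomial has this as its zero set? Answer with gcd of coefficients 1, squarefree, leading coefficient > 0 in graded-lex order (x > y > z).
x^2 + y^2 + 2*z^2 - 2

1. The degree is 2 — no degree-1 surface has this shape.
2. Symmetries: rotational symmetry about the z-axis ⇒ p depends on x, y only through x² + y².
3. Checking where it meets the axes: among the integer gridlines, it crosses the z-axis at z ∈ {-1, 1}; a circular section at z = 0 has radius between 1 and 2.
4. The integer polynomial consistent with all of this is the stated p.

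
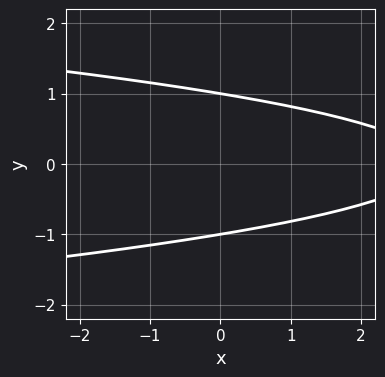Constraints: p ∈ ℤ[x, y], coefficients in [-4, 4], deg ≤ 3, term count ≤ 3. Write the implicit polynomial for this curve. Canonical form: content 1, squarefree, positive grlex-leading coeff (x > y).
First, the degree is 2 — a generic line meets the curve in up to 2 points.
Then, symmetries: the y ↦ −y reflection is a symmetry, so y appears only in even powers.
Then, against the integer gridlines: among the integer gridlines, it crosses the y-axis at y ∈ {-1, 1}; the curve avoids every integer x-axis point in the box.
Finally, solving for integer coefficients yields p as stated.

3*y^2 + x - 3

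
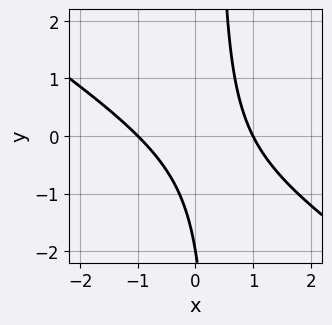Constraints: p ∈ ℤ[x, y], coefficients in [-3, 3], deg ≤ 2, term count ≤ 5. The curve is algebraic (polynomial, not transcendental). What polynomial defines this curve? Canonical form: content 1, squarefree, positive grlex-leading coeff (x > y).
2*x^2 + 3*x*y - y - 2

deg p = 2. A generic line meets the curve in up to 2 points.
Checking where it meets the axes: the x-axis gridline crossings are at x ∈ {-1, 1}; it crosses the y-axis at the gridline y = -2.
Assembling these constraints gives the stated polynomial.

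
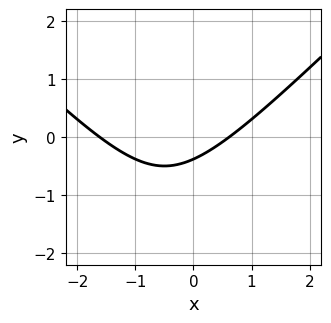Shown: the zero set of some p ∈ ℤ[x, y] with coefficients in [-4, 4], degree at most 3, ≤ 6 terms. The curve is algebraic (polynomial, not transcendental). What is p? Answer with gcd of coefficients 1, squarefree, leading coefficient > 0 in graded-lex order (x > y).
x^2 - y^2 + x - 3*y - 1

First, degree: the shape is more complex than any degree-1 curve, so deg p = 2.
Finally, solving for integer coefficients yields p as stated.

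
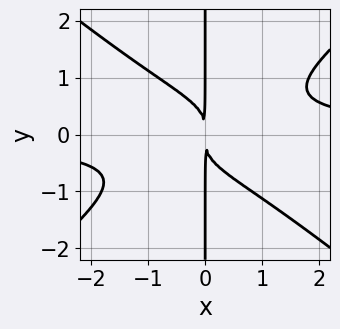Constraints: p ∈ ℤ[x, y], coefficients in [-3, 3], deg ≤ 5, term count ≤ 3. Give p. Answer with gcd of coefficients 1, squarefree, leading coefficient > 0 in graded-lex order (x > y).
2*x^3*y - 3*x*y^3 - 2*x^2

Degree: no degree-3 curve has this shape, so deg p = 4.
Reading off the gridlines: every point of the y-axis in the box is on the curve.
Solving for integer coefficients yields p as stated.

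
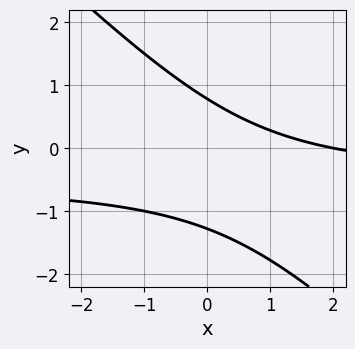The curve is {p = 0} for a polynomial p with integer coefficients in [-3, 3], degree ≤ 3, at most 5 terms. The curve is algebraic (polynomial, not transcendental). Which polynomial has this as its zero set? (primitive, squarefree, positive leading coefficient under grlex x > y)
deg p = 2.
Checking where it meets the axes: one x-axis crossing is at x = 2.
Together with the visible shape, these determine p as stated.

2*x*y + 2*y^2 + x + y - 2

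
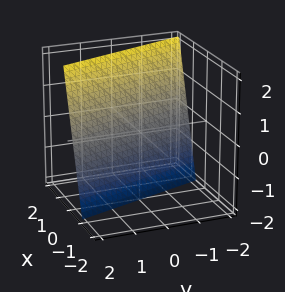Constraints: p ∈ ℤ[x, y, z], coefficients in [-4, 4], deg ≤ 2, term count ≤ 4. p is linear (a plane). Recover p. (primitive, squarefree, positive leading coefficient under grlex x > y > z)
3*x + y - z - 2

First, deg p = 1. The surface is flat (a plane).
Next, observable constraints: it crosses the y-axis at the gridline y = 2; it meets the z-axis at z = -2 (among the integer gridlines).
Finally, fitting integer coefficients to these (and the overall shape) gives p.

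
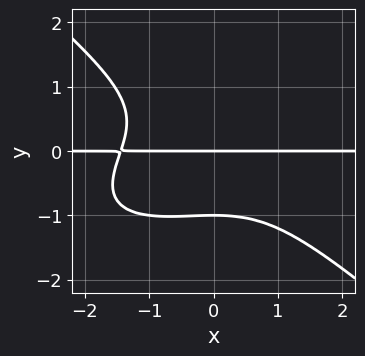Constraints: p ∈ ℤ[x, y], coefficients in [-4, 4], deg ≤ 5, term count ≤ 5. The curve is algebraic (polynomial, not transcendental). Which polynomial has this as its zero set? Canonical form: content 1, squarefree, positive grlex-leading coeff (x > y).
(a) deg p = 4. No degree-3 curve has this shape.
(b) Observable constraints: the visible x-axis segment lies entirely on the curve; among the integer gridlines, it crosses the y-axis at y ∈ {-1, 0}.
(c) Matching integer coefficients to the picture gives p.

x^3*y - x^2*y^2 + 3*y^4 + 3*y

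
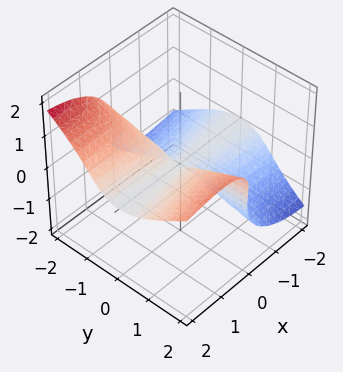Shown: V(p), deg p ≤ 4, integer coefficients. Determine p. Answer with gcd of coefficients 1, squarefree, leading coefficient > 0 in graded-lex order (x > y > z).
2*x^2*z - 2*x*y^2 + 2*x*y*z - y*z^2 + 3*z^3

First, the degree is 3 — a generic line meets the surface in up to 3 points.
Next, observable constraints: every point of the x-axis in the box is on the surface; the visible y-axis segment lies entirely on the surface; it meets the z-axis at z = 0 (among the integer gridlines).
Finally, assembling these constraints gives the stated polynomial.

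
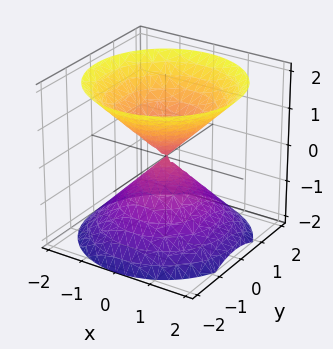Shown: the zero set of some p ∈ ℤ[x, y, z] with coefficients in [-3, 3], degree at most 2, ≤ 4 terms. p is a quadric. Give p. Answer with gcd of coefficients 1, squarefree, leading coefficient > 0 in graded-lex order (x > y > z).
x^2 + y^2 - z^2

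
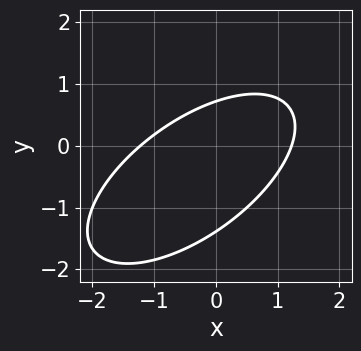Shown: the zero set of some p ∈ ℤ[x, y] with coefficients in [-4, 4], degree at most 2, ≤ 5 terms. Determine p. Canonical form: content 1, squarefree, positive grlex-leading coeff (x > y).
2*x^2 - 3*x*y + 3*y^2 + 2*y - 3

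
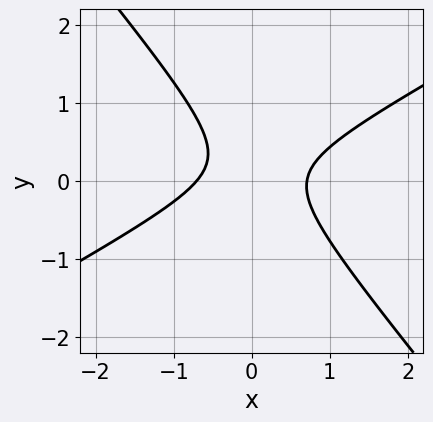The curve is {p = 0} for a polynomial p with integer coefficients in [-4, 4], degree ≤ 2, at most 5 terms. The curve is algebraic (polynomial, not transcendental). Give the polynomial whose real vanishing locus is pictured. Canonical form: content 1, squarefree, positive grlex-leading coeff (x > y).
2*x^2 - 2*x*y - 3*y^2 + y - 1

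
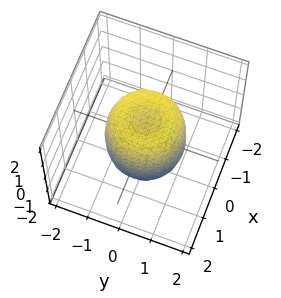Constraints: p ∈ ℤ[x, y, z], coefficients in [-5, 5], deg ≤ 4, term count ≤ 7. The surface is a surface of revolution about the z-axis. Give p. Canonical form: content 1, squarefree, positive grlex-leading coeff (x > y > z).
2*x^4 + 4*x^2*y^2 + 2*y^4 - 2*x^2 - 2*y^2 + z^2 - 1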